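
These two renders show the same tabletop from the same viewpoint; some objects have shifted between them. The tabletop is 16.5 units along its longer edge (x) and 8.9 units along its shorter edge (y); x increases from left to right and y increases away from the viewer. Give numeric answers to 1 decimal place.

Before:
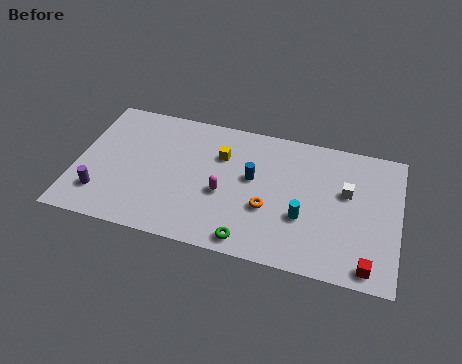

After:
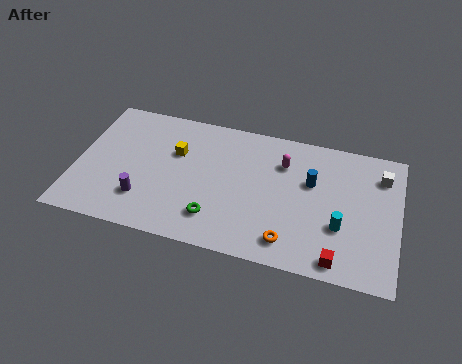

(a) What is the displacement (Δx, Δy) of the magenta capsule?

(2.9, 2.8)

From the two frames, the magenta capsule sits at roughly (7.6, 3.7) before and (10.5, 6.5) after.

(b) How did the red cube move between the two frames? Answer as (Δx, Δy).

(-1.5, 0.0)

The red cube was at about (15.1, 1.0) and moved to about (13.6, 1.0).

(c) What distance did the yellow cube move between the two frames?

2.3

The yellow cube was near (7.3, 6.2) before and (5.0, 5.8) after, so it travelled √(2.3² + 0.4²) ≈ 2.3 units.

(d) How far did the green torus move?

2.1

From (9.1, 1.0) to (7.3, 2.0), the green torus covered √(1.8² + 1.0²) ≈ 2.1 units.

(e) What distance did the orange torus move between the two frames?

2.2

From (9.9, 3.3) to (11.1, 1.5), the orange torus covered √(1.2² + 1.8²) ≈ 2.2 units.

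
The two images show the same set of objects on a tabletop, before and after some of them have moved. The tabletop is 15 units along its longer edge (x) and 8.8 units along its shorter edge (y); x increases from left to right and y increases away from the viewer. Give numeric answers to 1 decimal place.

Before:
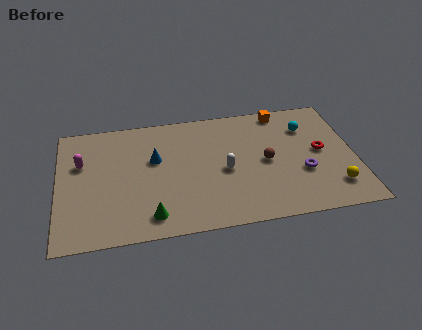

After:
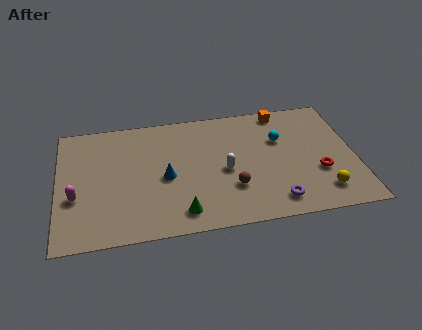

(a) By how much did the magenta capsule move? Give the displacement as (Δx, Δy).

(-0.3, -2.4)

The magenta capsule was at about (1.2, 5.7) and moved to about (0.9, 3.3).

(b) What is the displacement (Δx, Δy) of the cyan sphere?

(-1.4, -0.7)

From the two frames, the cyan sphere sits at roughly (12.7, 6.5) before and (11.3, 5.8) after.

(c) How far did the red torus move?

1.5

The red torus moved from about (13.3, 4.6) to (13.1, 3.1), a distance of √(0.2² + 1.5²) ≈ 1.5.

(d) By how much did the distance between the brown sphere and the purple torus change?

+0.4

The distance was about 2.1 in the first image and 2.5 in the second, so they moved 0.4 units further apart.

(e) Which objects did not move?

the white capsule and the orange cube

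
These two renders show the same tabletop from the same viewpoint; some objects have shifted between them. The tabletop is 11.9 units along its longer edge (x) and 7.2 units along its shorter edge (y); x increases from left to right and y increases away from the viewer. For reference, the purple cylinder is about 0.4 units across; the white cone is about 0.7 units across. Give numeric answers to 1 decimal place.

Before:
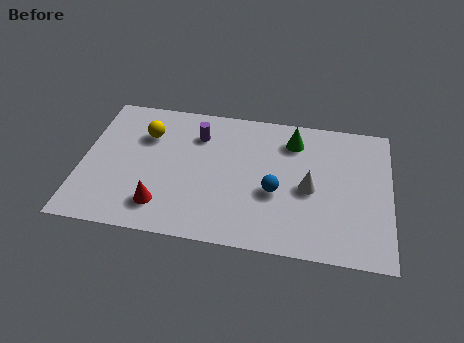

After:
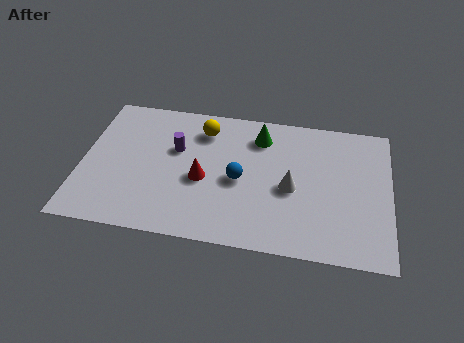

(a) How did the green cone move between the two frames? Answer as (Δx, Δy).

(-1.3, 0.0)

From the two frames, the green cone sits at roughly (8.1, 5.7) before and (6.8, 5.7) after.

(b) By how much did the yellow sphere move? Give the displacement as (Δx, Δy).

(2.2, 0.6)

The yellow sphere was at about (2.4, 5.1) and moved to about (4.6, 5.7).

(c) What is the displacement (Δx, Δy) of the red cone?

(1.5, 1.6)

The red cone was at about (3.2, 1.5) and moved to about (4.7, 3.1).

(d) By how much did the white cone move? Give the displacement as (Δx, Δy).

(-0.7, -0.1)

The white cone started near (8.8, 3.3) and ended near (8.1, 3.2).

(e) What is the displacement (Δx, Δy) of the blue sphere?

(-1.4, 0.4)

The blue sphere started near (7.5, 2.9) and ended near (6.1, 3.3).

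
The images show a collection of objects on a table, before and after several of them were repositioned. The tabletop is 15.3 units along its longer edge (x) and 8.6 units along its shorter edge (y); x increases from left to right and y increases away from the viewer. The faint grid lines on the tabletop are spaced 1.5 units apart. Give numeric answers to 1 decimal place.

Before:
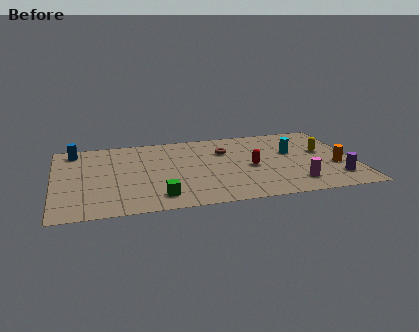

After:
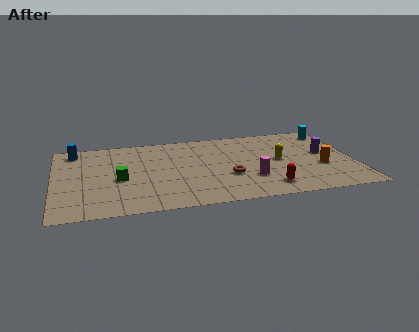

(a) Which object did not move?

the blue cylinder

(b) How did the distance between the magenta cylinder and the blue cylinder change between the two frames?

-2.4

The distance was about 12.4 in the first image and 10.0 in the second, so they moved 2.4 units closer together.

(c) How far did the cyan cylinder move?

3.1

The cyan cylinder was near (12.2, 5.2) before and (14.5, 7.3) after, so it travelled √(2.3² + 2.1²) ≈ 3.1 units.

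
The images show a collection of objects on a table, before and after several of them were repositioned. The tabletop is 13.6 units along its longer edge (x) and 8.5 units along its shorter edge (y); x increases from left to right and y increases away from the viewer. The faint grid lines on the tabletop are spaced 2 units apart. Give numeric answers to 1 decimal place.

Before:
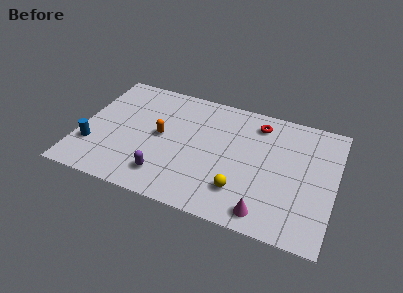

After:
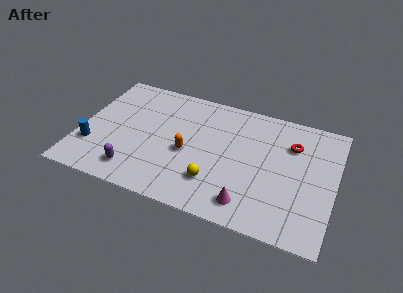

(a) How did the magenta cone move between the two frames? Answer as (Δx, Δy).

(-0.9, 0.3)

The magenta cone was at about (10.2, 1.1) and moved to about (9.3, 1.4).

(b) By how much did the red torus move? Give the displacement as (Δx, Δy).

(1.9, -0.9)

The red torus started near (9.3, 7.0) and ended near (11.2, 6.1).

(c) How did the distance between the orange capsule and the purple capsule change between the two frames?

+0.7

They were about 2.7 units apart before and 3.4 after — 0.7 units further apart.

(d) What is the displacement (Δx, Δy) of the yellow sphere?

(-1.4, 0.1)

The yellow sphere started near (8.8, 2.1) and ended near (7.4, 2.2).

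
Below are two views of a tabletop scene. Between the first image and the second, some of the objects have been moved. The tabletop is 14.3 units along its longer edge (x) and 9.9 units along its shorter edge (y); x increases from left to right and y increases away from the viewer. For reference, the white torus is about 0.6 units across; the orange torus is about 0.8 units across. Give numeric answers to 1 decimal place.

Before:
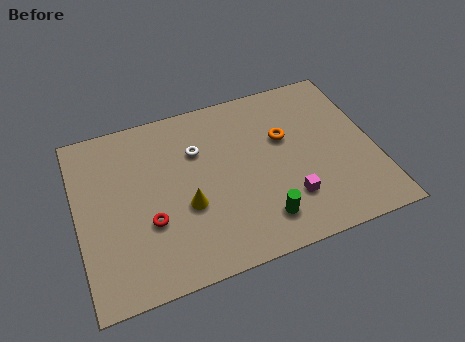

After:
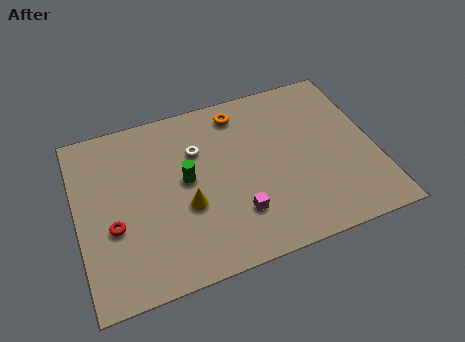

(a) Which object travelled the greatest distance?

the green cylinder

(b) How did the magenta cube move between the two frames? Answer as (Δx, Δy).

(-2.5, 0.0)

From the two frames, the magenta cube sits at roughly (9.9, 2.6) before and (7.4, 2.6) after.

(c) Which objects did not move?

the yellow cone and the white torus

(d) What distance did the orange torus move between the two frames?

3.0

The orange torus moved from about (10.1, 6.2) to (8.1, 8.4), a distance of √(2.0² + 2.2²) ≈ 3.0.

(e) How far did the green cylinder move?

4.7

From (8.5, 1.9) to (5.2, 5.3), the green cylinder covered √(3.3² + 3.4²) ≈ 4.7 units.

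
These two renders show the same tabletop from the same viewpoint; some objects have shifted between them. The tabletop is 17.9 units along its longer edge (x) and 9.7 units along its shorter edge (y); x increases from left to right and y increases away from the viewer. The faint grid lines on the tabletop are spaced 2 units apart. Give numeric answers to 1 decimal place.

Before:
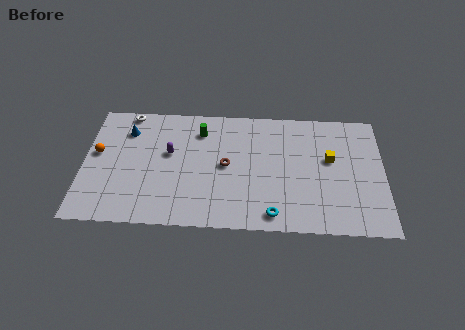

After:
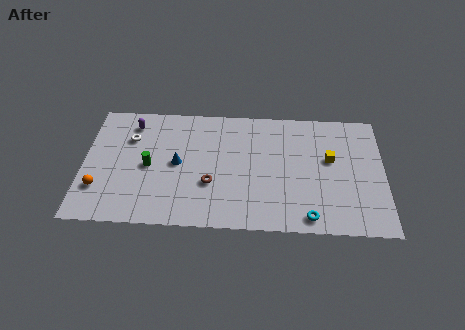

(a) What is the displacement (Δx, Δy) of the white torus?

(0.2, -2.1)

From the two frames, the white torus sits at roughly (2.5, 8.9) before and (2.7, 6.8) after.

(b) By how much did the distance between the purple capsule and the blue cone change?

+1.1

The distance was about 3.1 in the first image and 4.2 in the second, so they moved 1.1 units further apart.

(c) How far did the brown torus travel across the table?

1.7

From (8.5, 4.9) to (7.6, 3.4), the brown torus covered √(0.9² + 1.5²) ≈ 1.7 units.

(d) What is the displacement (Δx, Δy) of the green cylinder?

(-3.0, -3.0)

From the two frames, the green cylinder sits at roughly (6.9, 7.6) before and (3.9, 4.6) after.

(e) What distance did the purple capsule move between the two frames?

3.3

From (5.1, 5.7) to (2.8, 8.0), the purple capsule covered √(2.3² + 2.3²) ≈ 3.3 units.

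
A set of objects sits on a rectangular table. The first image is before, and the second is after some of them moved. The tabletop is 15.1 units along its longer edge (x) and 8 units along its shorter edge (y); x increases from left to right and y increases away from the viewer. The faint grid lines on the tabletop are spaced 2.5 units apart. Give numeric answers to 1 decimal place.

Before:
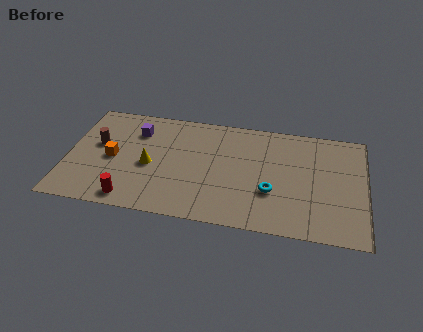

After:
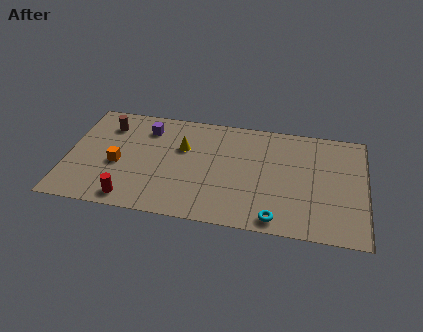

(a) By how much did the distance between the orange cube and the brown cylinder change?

+1.7

They were about 1.2 units apart before and 2.9 after — 1.7 units further apart.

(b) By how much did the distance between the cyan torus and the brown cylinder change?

+1.2

Before: roughly 9.1 units apart; after: 10.3. That's 1.2 units further apart.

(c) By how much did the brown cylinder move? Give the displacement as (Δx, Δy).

(0.4, 1.5)

The brown cylinder started near (1.5, 4.7) and ended near (1.9, 6.2).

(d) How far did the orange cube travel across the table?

0.5

From (2.3, 3.8) to (2.6, 3.4), the orange cube covered √(0.3² + 0.4²) ≈ 0.5 units.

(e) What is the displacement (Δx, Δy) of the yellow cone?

(1.6, 1.6)

The yellow cone started near (4.2, 3.6) and ended near (5.8, 5.2).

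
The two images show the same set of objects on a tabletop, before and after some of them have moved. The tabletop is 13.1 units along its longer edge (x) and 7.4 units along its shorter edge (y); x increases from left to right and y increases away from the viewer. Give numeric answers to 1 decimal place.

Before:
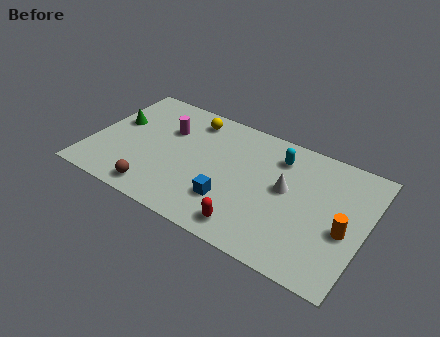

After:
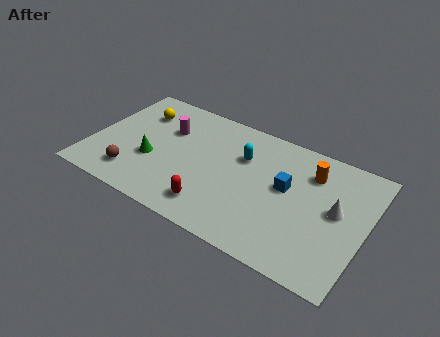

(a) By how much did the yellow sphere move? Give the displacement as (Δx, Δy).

(-2.5, -0.7)

The yellow sphere was at about (4.4, 6.2) and moved to about (1.9, 5.5).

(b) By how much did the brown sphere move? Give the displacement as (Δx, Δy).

(-1.2, 0.5)

From the two frames, the brown sphere sits at roughly (3.5, 1.0) before and (2.3, 1.5) after.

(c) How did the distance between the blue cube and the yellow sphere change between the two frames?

+2.7

Before: roughly 4.8 units apart; after: 7.5. That's 2.7 units further apart.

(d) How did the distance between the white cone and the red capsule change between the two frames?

+2.8

They were about 3.3 units apart before and 6.1 after — 2.8 units further apart.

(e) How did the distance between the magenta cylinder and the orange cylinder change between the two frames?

-2.1

Before: roughly 9.0 units apart; after: 6.9. That's 2.1 units closer together.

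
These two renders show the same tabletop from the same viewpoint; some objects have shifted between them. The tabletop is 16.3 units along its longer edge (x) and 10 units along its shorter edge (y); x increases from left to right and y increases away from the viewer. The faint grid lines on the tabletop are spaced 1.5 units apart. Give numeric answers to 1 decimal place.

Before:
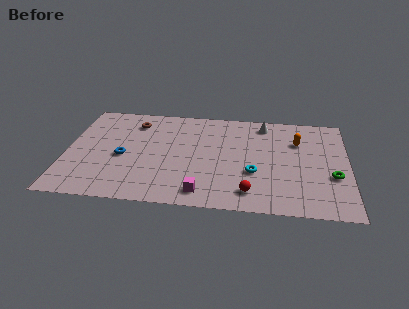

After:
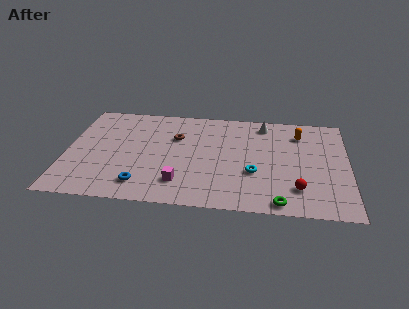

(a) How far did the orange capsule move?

0.8

The orange capsule was near (13.4, 7.0) before and (13.5, 7.8) after, so it travelled √(0.1² + 0.8²) ≈ 0.8 units.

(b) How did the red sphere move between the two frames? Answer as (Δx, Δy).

(2.7, 0.6)

The red sphere started near (10.7, 1.7) and ended near (13.4, 2.3).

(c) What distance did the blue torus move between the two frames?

2.9

The blue torus moved from about (3.3, 4.4) to (4.5, 1.8), a distance of √(1.2² + 2.6²) ≈ 2.9.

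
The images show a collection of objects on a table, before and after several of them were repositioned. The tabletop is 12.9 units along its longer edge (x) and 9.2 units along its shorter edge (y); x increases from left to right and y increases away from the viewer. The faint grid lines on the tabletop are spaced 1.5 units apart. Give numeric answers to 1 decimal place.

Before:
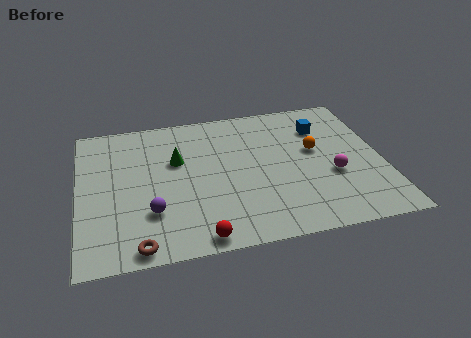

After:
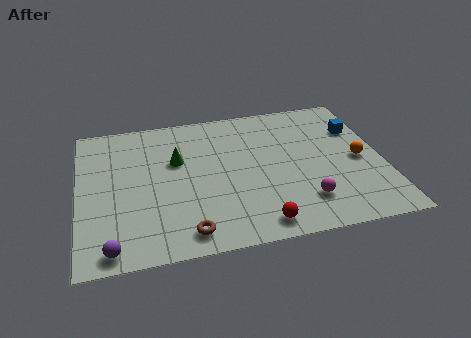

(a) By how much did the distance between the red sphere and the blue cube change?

-1.2

The distance was about 8.2 in the first image and 7.0 in the second, so they moved 1.2 units closer together.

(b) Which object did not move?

the green cone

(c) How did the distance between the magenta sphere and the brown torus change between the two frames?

-3.6

Before: roughly 8.7 units apart; after: 5.1. That's 3.6 units closer together.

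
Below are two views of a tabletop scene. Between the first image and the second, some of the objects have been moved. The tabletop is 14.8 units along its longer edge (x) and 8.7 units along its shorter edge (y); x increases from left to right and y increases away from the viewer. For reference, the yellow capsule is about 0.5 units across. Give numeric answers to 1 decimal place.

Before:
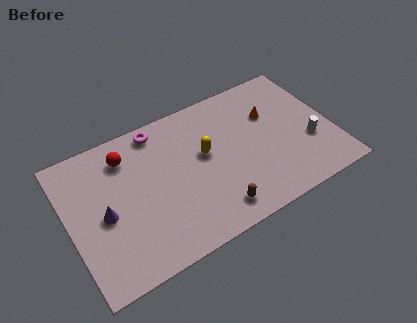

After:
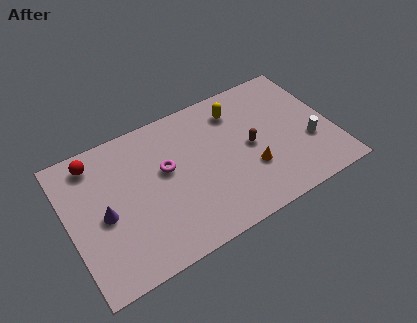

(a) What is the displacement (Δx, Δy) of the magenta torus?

(0.1, -2.6)

The magenta torus was at about (5.4, 7.7) and moved to about (5.5, 5.1).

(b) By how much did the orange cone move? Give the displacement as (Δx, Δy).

(-1.6, -2.9)

From the two frames, the orange cone sits at roughly (11.6, 5.8) before and (10.0, 2.9) after.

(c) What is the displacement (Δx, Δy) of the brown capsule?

(2.5, 2.9)

The brown capsule started near (7.7, 1.4) and ended near (10.2, 4.3).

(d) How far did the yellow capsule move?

2.8

The yellow capsule was near (7.7, 5.0) before and (9.8, 6.9) after, so it travelled √(2.1² + 1.9²) ≈ 2.8 units.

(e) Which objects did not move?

the white cylinder and the purple cone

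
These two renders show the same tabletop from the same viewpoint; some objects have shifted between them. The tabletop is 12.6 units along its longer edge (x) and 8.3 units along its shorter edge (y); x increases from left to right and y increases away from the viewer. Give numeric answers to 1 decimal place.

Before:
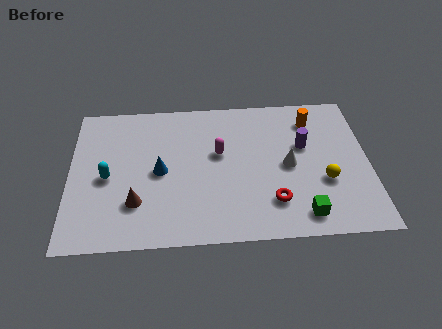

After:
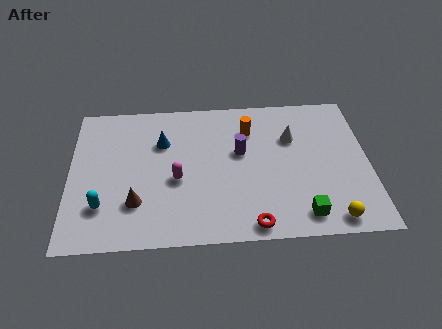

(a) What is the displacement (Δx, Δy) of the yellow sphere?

(0.2, -2.1)

The yellow sphere started near (10.7, 3.0) and ended near (10.9, 0.9).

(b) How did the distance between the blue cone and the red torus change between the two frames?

+1.0

The distance was about 5.1 in the first image and 6.1 in the second, so they moved 1.0 units further apart.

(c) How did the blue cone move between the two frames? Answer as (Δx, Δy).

(0.1, 1.7)

From the two frames, the blue cone sits at roughly (3.8, 4.0) before and (3.9, 5.7) after.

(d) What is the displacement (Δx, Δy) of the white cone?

(0.2, 1.6)

The white cone started near (9.2, 4.0) and ended near (9.4, 5.6).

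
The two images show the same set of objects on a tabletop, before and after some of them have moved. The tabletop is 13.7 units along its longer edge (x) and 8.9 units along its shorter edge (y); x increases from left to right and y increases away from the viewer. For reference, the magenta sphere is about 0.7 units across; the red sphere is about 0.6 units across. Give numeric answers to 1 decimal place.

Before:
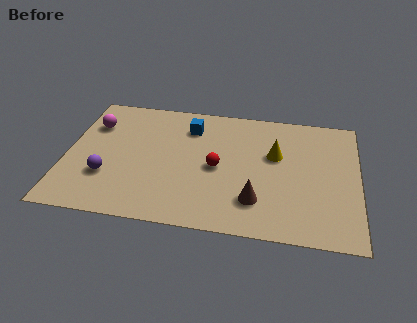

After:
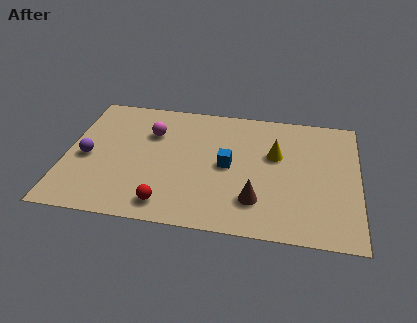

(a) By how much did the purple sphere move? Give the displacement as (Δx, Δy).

(-1.0, 1.2)

From the two frames, the purple sphere sits at roughly (2.0, 2.8) before and (1.0, 4.0) after.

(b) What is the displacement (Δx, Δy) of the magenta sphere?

(2.8, -0.2)

From the two frames, the magenta sphere sits at roughly (1.1, 6.4) before and (3.9, 6.2) after.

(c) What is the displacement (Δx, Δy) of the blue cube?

(1.9, -2.5)

The blue cube was at about (5.7, 6.9) and moved to about (7.6, 4.4).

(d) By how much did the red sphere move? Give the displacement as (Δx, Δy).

(-2.2, -2.9)

From the two frames, the red sphere sits at roughly (7.1, 4.2) before and (4.9, 1.3) after.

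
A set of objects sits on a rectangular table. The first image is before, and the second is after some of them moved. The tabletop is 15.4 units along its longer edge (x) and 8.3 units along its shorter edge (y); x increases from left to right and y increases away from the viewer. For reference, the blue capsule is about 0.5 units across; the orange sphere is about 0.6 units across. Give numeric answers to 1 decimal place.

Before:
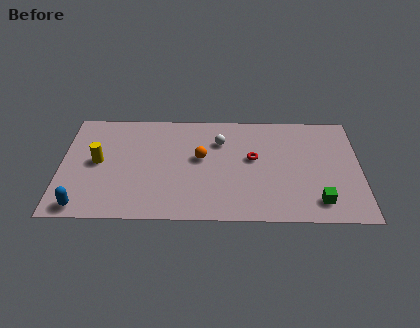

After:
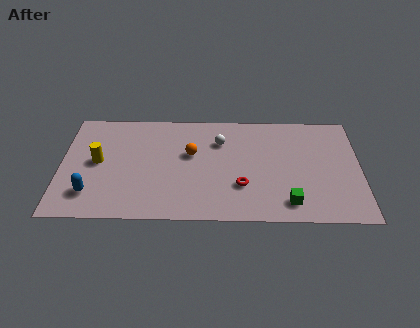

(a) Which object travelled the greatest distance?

the red torus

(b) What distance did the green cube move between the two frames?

1.5

The green cube moved from about (13.2, 1.5) to (11.7, 1.4), a distance of √(1.5² + 0.1²) ≈ 1.5.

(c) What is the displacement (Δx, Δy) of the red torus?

(-0.6, -2.1)

The red torus started near (9.9, 4.7) and ended near (9.3, 2.6).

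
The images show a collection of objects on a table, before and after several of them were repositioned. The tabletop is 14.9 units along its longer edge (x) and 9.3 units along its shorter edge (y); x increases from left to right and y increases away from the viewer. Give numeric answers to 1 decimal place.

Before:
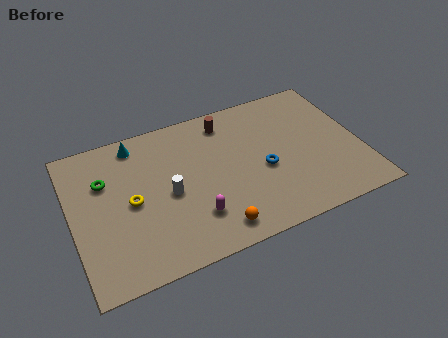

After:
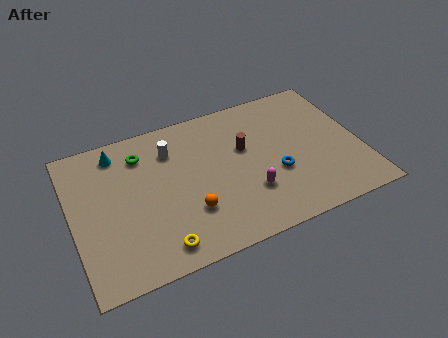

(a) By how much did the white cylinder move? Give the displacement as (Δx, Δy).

(0.4, 2.7)

The white cylinder was at about (4.9, 4.3) and moved to about (5.3, 7.0).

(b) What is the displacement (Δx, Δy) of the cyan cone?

(-1.0, -0.2)

From the two frames, the cyan cone sits at roughly (3.6, 8.1) before and (2.6, 7.9) after.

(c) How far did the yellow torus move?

3.4

The yellow torus moved from about (3.0, 4.5) to (4.1, 1.3), a distance of √(1.1² + 3.2²) ≈ 3.4.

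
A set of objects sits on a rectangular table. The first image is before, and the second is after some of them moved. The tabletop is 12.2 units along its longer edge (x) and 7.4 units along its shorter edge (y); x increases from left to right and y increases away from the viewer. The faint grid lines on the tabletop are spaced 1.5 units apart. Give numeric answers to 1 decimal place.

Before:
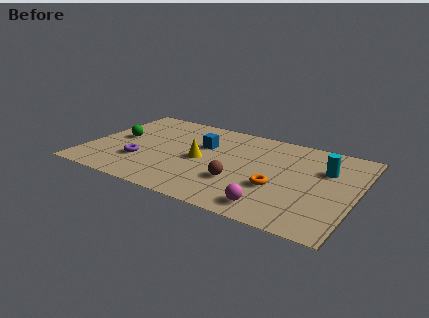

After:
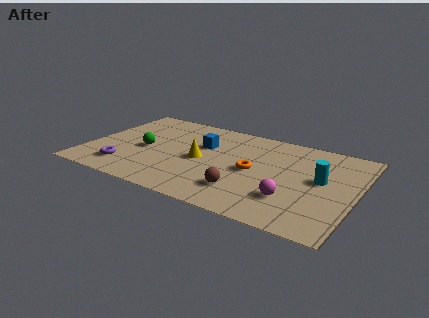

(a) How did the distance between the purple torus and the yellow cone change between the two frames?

+0.9

The distance was about 2.9 in the first image and 3.8 in the second, so they moved 0.9 units further apart.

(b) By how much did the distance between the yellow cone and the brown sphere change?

+0.6

The distance was about 2.2 in the first image and 2.8 in the second, so they moved 0.6 units further apart.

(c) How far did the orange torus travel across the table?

1.5

The orange torus was near (8.8, 2.7) before and (7.6, 3.6) after, so it travelled √(1.2² + 0.9²) ≈ 1.5 units.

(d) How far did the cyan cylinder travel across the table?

0.9

The cyan cylinder was near (10.7, 5.0) before and (10.6, 4.1) after, so it travelled √(0.1² + 0.9²) ≈ 0.9 units.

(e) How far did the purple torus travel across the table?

1.0

From (2.6, 2.3) to (2.0, 1.5), the purple torus covered √(0.6² + 0.8²) ≈ 1.0 units.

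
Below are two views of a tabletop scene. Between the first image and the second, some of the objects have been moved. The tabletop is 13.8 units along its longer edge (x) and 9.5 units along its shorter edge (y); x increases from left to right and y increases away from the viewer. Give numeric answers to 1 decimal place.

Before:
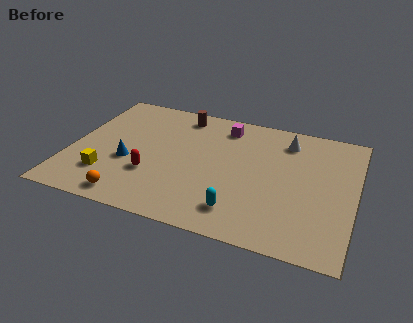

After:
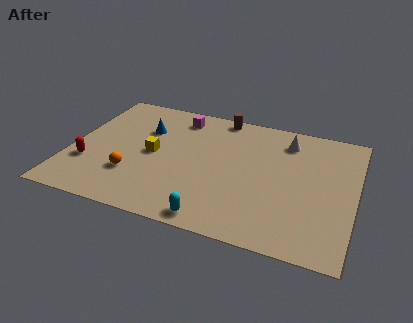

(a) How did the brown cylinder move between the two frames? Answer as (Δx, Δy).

(1.9, 0.5)

The brown cylinder started near (5.0, 8.2) and ended near (6.9, 8.7).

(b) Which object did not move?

the white cone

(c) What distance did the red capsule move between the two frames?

3.1

The red capsule was near (4.1, 3.1) before and (1.0, 3.0) after, so it travelled √(3.1² + 0.1²) ≈ 3.1 units.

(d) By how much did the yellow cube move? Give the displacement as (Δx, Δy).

(2.0, 2.3)

The yellow cube was at about (2.0, 2.4) and moved to about (4.0, 4.7).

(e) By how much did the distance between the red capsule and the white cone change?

+2.7

The distance was about 7.7 in the first image and 10.4 in the second, so they moved 2.7 units further apart.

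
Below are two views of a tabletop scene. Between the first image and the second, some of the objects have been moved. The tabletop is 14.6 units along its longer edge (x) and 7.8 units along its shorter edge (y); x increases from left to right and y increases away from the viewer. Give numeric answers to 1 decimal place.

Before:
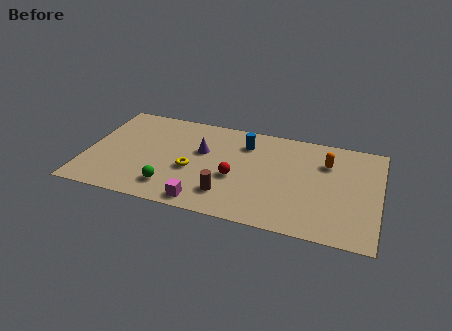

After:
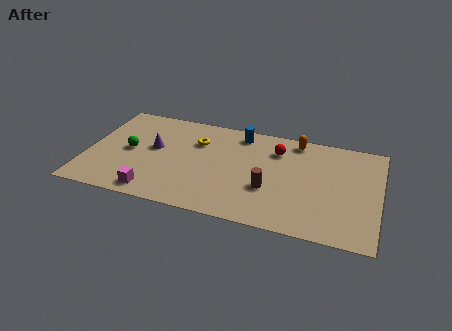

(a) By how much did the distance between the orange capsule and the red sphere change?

-3.7

They were about 5.0 units apart before and 1.3 after — 3.7 units closer together.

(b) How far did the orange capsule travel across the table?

2.1

The orange capsule was near (11.9, 5.6) before and (10.3, 6.9) after, so it travelled √(1.6² + 1.3²) ≈ 2.1 units.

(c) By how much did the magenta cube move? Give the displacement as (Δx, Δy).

(-2.5, 0.1)

The magenta cube was at about (6.1, 0.9) and moved to about (3.6, 1.0).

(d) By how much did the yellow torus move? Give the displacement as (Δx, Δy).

(0.1, 2.3)

The yellow torus started near (5.3, 3.2) and ended near (5.4, 5.5).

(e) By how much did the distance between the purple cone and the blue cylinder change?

+2.4

Before: roughly 2.4 units apart; after: 4.8. That's 2.4 units further apart.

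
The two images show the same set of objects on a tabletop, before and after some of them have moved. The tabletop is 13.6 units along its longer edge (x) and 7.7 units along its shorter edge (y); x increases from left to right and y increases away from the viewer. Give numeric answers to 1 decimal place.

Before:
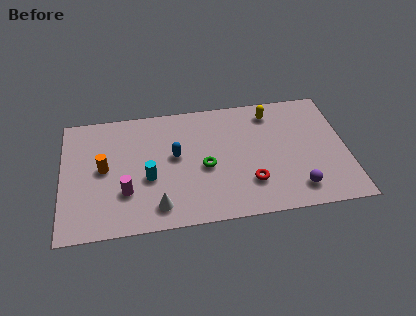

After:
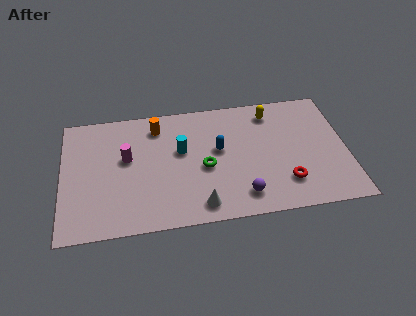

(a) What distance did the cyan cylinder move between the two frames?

2.2

From (4.1, 3.1) to (5.7, 4.6), the cyan cylinder covered √(1.6² + 1.5²) ≈ 2.2 units.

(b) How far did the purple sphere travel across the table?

2.6

The purple sphere moved from about (11.1, 1.4) to (8.5, 1.4), a distance of √(2.6² + 0.0²) ≈ 2.6.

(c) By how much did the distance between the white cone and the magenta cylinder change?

+2.9

They were about 1.9 units apart before and 4.8 after — 2.9 units further apart.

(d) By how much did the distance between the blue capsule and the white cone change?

+0.3

Before: roughly 3.1 units apart; after: 3.4. That's 0.3 units further apart.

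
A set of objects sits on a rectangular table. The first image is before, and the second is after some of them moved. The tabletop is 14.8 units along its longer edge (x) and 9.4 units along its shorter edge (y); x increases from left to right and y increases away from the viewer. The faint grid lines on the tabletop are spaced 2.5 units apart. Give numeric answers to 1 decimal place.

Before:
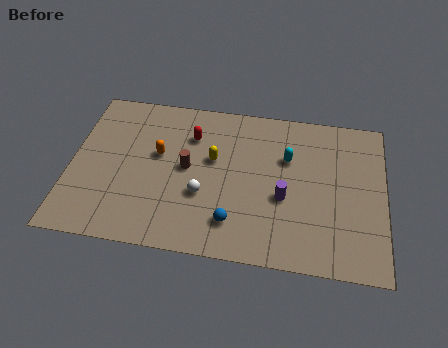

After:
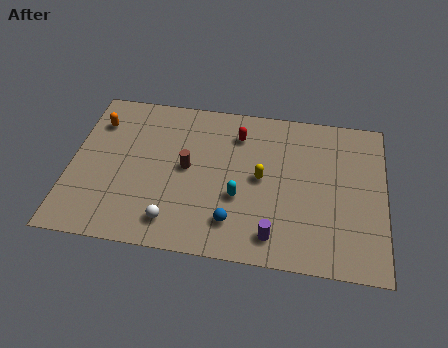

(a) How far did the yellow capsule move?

2.4

From (6.7, 5.6) to (9.0, 4.8), the yellow capsule covered √(2.3² + 0.8²) ≈ 2.4 units.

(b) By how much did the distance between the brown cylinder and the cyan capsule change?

-2.0

Before: roughly 4.9 units apart; after: 2.9. That's 2.0 units closer together.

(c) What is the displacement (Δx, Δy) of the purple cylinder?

(-0.4, -2.3)

The purple cylinder started near (10.1, 3.8) and ended near (9.7, 1.5).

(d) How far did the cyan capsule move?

3.5

From (10.2, 6.2) to (8.0, 3.5), the cyan capsule covered √(2.2² + 2.7²) ≈ 3.5 units.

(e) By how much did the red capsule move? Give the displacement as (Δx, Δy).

(2.2, 0.4)

The red capsule was at about (5.6, 6.9) and moved to about (7.8, 7.3).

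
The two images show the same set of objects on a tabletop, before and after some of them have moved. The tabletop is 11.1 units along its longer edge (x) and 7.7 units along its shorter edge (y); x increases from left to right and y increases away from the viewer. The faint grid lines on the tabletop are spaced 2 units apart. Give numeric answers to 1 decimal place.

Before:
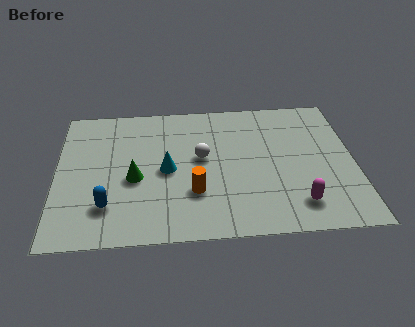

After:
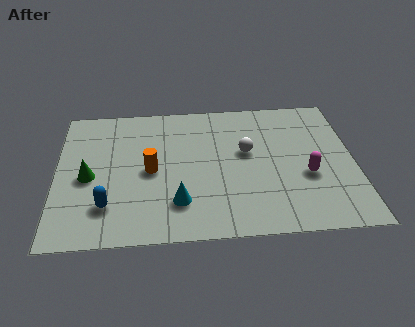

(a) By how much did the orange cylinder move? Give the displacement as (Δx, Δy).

(-1.6, 1.3)

The orange cylinder started near (5.1, 2.4) and ended near (3.5, 3.7).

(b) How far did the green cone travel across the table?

1.7

The green cone was near (2.9, 3.3) before and (1.2, 3.5) after, so it travelled √(1.7² + 0.2²) ≈ 1.7 units.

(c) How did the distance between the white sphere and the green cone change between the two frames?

+3.3

Before: roughly 2.7 units apart; after: 6.0. That's 3.3 units further apart.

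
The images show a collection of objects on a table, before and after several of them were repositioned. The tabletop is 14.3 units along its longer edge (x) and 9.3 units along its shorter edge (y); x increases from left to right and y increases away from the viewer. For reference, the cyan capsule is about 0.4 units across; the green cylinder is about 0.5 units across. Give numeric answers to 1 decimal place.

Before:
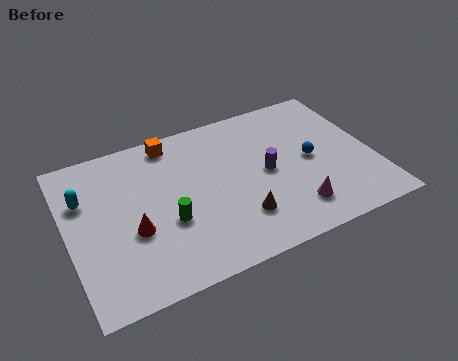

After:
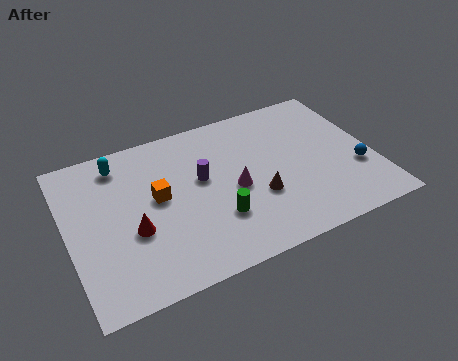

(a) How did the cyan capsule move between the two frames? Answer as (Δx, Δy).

(1.8, 1.5)

The cyan capsule was at about (0.9, 6.3) and moved to about (2.7, 7.8).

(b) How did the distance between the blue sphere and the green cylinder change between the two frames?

-0.3

They were about 7.0 units apart before and 6.7 after — 0.3 units closer together.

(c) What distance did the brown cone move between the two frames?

1.3

The brown cone was near (7.7, 2.4) before and (8.7, 3.3) after, so it travelled √(1.0² + 0.9²) ≈ 1.3 units.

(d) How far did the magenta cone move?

3.4

The magenta cone moved from about (10.2, 1.9) to (7.7, 4.2), a distance of √(2.5² + 2.3²) ≈ 3.4.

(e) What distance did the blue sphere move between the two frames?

2.4

From (11.4, 4.6) to (13.4, 3.2), the blue sphere covered √(2.0² + 1.4²) ≈ 2.4 units.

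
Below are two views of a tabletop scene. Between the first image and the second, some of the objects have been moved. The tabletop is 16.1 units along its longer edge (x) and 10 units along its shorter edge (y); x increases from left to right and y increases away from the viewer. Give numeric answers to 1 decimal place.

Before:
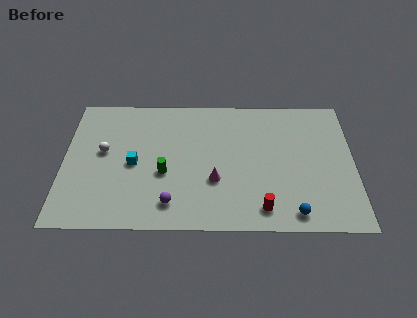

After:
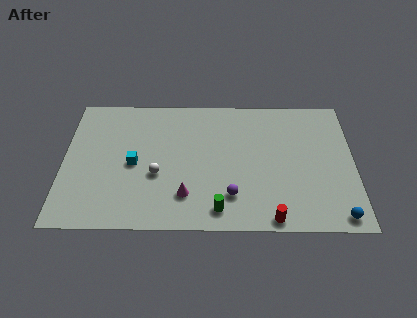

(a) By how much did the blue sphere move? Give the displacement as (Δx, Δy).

(2.4, -0.2)

From the two frames, the blue sphere sits at roughly (12.7, 1.2) before and (15.1, 1.0) after.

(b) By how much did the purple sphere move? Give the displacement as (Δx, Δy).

(3.3, 0.6)

The purple sphere started near (6.0, 1.8) and ended near (9.3, 2.4).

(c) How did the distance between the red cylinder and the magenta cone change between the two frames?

+1.7

Before: roughly 3.3 units apart; after: 5.0. That's 1.7 units further apart.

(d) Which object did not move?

the cyan cube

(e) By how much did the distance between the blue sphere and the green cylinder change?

-1.1

Before: roughly 7.6 units apart; after: 6.5. That's 1.1 units closer together.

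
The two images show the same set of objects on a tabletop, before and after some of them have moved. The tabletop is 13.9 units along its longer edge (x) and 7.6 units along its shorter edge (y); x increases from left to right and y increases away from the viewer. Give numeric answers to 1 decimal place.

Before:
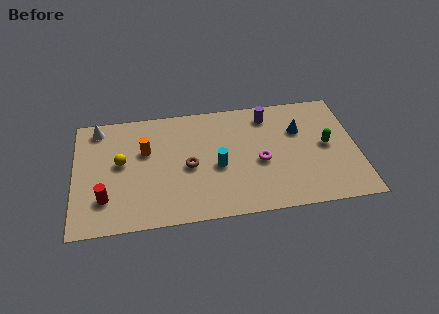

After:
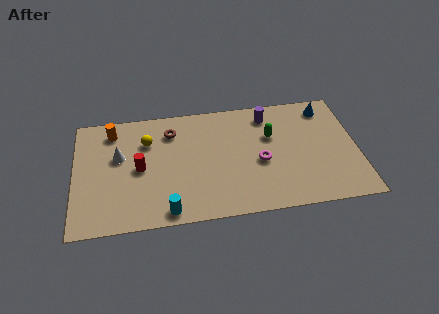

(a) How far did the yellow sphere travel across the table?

1.8

The yellow sphere was near (2.3, 4.2) before and (3.6, 5.4) after, so it travelled √(1.3² + 1.2²) ≈ 1.8 units.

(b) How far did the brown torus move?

2.5

The brown torus was near (5.6, 3.5) before and (4.8, 5.9) after, so it travelled √(0.8² + 2.4²) ≈ 2.5 units.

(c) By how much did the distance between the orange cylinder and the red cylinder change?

-0.5

Before: roughly 3.4 units apart; after: 2.9. That's 0.5 units closer together.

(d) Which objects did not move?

the magenta torus and the purple cylinder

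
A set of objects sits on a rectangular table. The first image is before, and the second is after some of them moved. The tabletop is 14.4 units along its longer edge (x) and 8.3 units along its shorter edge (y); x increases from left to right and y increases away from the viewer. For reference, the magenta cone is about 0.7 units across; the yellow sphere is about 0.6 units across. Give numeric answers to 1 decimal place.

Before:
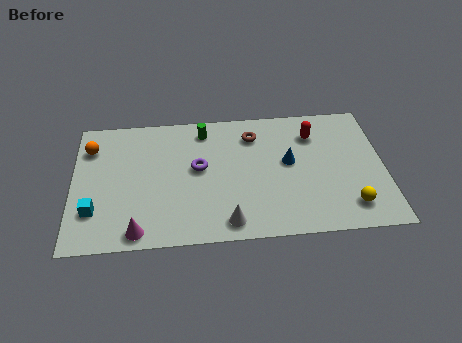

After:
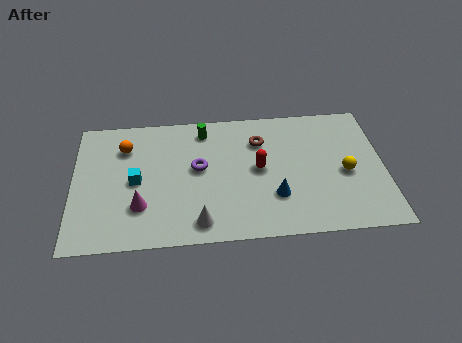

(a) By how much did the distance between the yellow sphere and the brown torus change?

-1.9

Before: roughly 6.5 units apart; after: 4.6. That's 1.9 units closer together.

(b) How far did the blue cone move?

2.2

From (10.0, 4.6) to (9.3, 2.5), the blue cone covered √(0.7² + 2.1²) ≈ 2.2 units.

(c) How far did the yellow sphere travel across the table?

2.1

The yellow sphere moved from about (12.7, 1.6) to (12.6, 3.7), a distance of √(0.1² + 2.1²) ≈ 2.1.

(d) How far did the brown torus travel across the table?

0.5

The brown torus moved from about (8.4, 6.5) to (8.7, 6.1), a distance of √(0.3² + 0.4²) ≈ 0.5.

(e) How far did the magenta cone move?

1.5

The magenta cone was near (3.0, 0.9) before and (3.1, 2.4) after, so it travelled √(0.1² + 1.5²) ≈ 1.5 units.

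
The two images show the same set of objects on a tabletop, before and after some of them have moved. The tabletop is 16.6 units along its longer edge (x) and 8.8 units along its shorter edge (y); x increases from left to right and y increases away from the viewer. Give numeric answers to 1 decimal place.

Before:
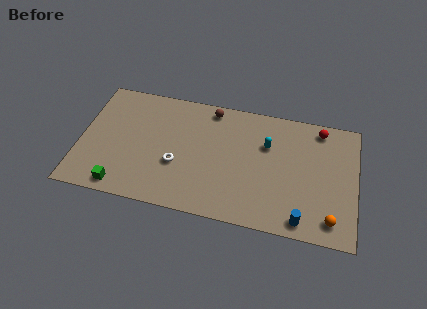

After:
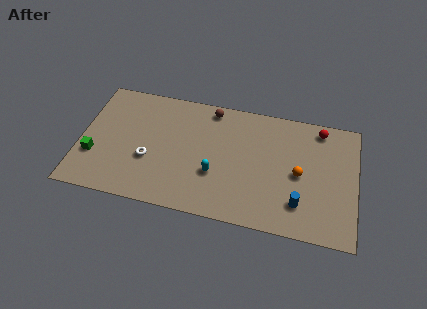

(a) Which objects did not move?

the brown sphere and the red sphere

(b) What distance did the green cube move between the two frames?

2.6

The green cube moved from about (2.7, 1.0) to (0.9, 2.9), a distance of √(1.8² + 1.9²) ≈ 2.6.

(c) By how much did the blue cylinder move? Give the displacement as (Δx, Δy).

(-0.2, 1.1)

The blue cylinder was at about (13.5, 1.0) and moved to about (13.3, 2.1).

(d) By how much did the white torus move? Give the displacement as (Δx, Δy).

(-1.7, 0.0)

From the two frames, the white torus sits at roughly (5.9, 3.3) before and (4.2, 3.3) after.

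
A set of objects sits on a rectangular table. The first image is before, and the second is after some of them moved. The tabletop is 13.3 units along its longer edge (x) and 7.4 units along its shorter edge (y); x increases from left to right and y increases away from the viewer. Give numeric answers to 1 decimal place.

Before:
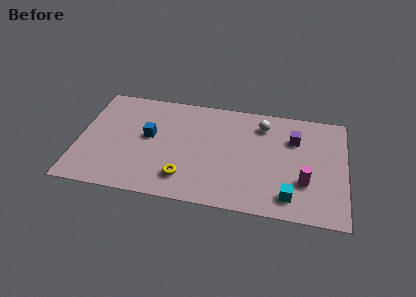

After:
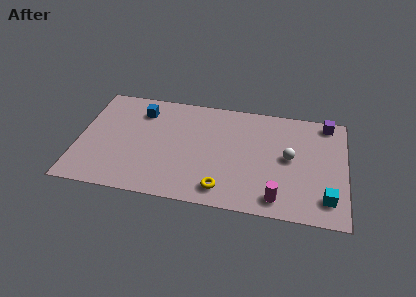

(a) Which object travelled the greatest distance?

the white sphere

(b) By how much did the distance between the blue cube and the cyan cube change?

+2.7

The distance was about 7.6 in the first image and 10.3 in the second, so they moved 2.7 units further apart.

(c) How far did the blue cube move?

1.8

From (3.5, 4.1) to (3.0, 5.8), the blue cube covered √(0.5² + 1.7²) ≈ 1.8 units.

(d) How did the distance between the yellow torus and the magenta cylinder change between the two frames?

-3.3

The distance was about 6.0 in the first image and 2.7 in the second, so they moved 3.3 units closer together.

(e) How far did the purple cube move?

2.1

From (10.7, 5.2) to (12.3, 6.6), the purple cube covered √(1.6² + 1.4²) ≈ 2.1 units.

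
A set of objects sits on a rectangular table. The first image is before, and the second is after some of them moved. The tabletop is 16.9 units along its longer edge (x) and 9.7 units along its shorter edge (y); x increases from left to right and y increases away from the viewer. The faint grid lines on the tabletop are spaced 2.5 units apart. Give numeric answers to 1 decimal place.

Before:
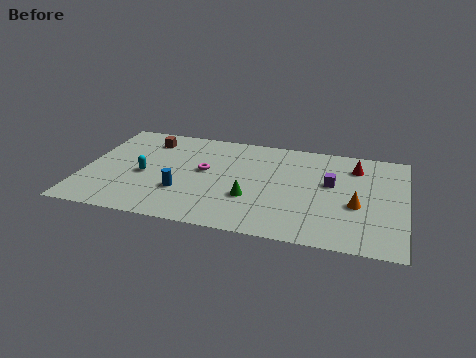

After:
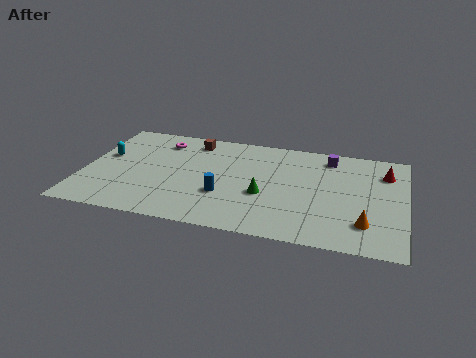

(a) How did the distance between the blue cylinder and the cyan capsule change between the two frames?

+4.5

They were about 2.4 units apart before and 6.9 after — 4.5 units further apart.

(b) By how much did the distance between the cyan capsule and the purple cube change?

+2.2

They were about 9.9 units apart before and 12.1 after — 2.2 units further apart.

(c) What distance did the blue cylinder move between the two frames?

2.2

The blue cylinder moved from about (5.3, 3.1) to (7.5, 3.3), a distance of √(2.2² + 0.2²) ≈ 2.2.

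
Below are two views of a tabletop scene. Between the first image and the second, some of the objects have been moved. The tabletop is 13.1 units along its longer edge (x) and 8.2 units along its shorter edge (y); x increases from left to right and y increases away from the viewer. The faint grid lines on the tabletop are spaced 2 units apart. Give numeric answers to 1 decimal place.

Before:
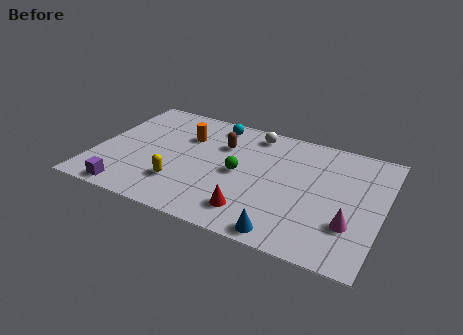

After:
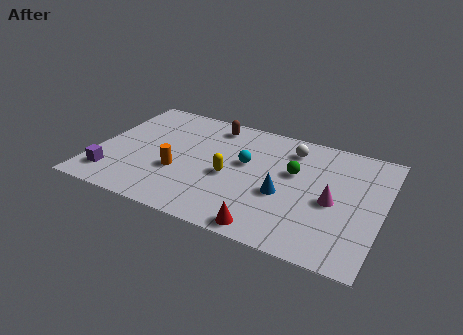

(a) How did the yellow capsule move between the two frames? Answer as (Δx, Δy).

(2.1, 1.4)

The yellow capsule was at about (4.1, 2.2) and moved to about (6.2, 3.6).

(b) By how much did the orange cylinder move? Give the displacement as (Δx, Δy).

(0.0, -2.7)

From the two frames, the orange cylinder sits at roughly (3.9, 5.7) before and (3.9, 3.0) after.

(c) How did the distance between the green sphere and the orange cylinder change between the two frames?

+2.3

Before: roughly 3.2 units apart; after: 5.5. That's 2.3 units further apart.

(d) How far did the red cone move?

1.1

The red cone was near (7.5, 1.6) before and (8.3, 0.8) after, so it travelled √(0.8² + 0.8²) ≈ 1.1 units.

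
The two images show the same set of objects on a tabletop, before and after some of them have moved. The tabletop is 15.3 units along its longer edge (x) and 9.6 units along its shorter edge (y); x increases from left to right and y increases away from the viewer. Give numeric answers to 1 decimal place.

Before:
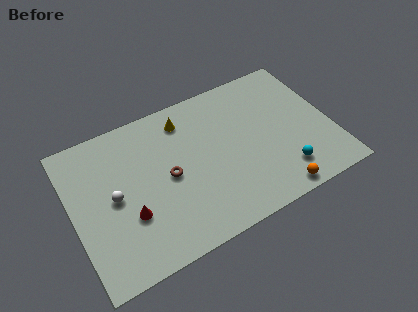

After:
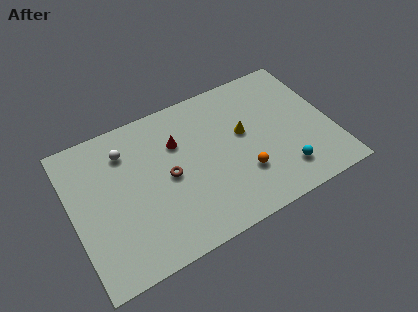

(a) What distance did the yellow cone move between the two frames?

4.0

The yellow cone was near (7.0, 7.9) before and (10.2, 5.5) after, so it travelled √(3.2² + 2.4²) ≈ 4.0 units.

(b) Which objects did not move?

the cyan sphere and the brown torus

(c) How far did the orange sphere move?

2.6

The orange sphere moved from about (11.4, 0.9) to (9.8, 2.9), a distance of √(1.6² + 2.0²) ≈ 2.6.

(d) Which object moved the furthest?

the red cone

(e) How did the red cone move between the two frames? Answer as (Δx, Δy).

(3.3, 3.3)

The red cone started near (3.1, 3.3) and ended near (6.4, 6.6).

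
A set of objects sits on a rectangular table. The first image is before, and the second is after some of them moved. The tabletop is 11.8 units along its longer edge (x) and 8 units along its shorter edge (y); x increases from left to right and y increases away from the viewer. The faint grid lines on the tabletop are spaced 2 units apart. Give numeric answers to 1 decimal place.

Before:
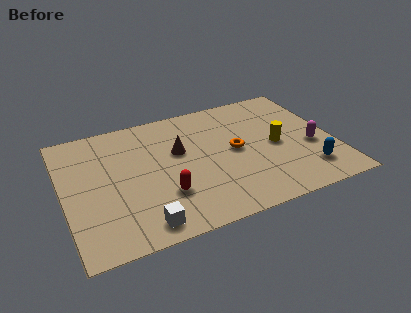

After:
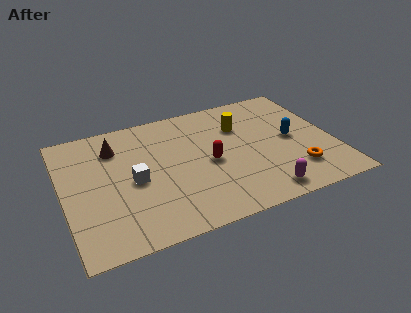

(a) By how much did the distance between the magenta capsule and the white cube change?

-2.1

Before: roughly 8.0 units apart; after: 5.9. That's 2.1 units closer together.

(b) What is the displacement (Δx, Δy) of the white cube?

(-0.1, 2.7)

The white cube was at about (3.1, 1.0) and moved to about (3.0, 3.7).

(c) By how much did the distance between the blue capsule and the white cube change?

-0.3

Before: roughly 7.3 units apart; after: 7.0. That's 0.3 units closer together.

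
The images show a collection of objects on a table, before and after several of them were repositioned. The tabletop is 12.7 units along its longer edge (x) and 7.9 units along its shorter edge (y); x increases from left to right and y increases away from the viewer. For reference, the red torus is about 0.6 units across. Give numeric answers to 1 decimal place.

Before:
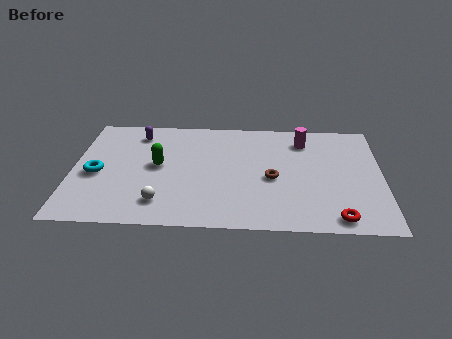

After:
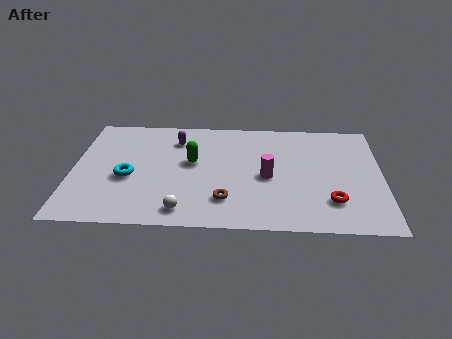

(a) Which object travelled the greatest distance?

the magenta cylinder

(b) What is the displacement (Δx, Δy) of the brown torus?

(-1.9, -1.6)

The brown torus started near (8.2, 3.5) and ended near (6.3, 1.9).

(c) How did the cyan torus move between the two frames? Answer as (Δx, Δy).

(1.3, -0.2)

The cyan torus started near (1.0, 3.5) and ended near (2.3, 3.3).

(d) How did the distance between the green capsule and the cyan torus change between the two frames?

+0.3

The distance was about 2.6 in the first image and 2.9 in the second, so they moved 0.3 units further apart.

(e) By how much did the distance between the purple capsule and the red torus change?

-2.3

They were about 9.9 units apart before and 7.6 after — 2.3 units closer together.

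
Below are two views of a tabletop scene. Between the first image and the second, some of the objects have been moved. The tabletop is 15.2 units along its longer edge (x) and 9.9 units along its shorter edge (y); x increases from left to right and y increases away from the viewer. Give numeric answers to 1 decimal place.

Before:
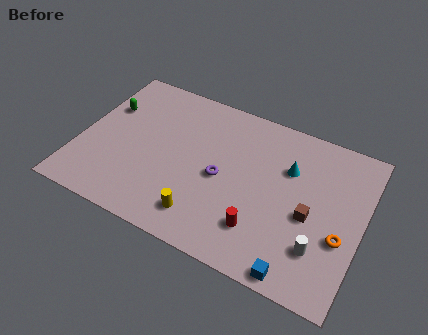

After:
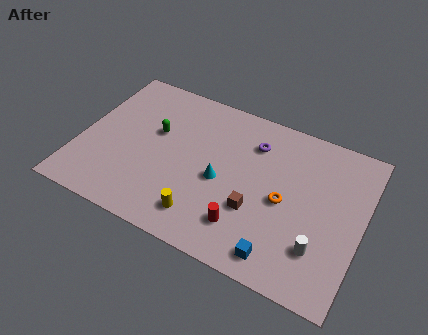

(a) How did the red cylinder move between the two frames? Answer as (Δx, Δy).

(-0.8, -0.2)

The red cylinder was at about (10.1, 2.4) and moved to about (9.3, 2.2).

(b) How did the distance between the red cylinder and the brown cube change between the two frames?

-1.8

They were about 3.1 units apart before and 1.3 after — 1.8 units closer together.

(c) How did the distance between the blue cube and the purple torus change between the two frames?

+0.6

The distance was about 6.0 in the first image and 6.6 in the second, so they moved 0.6 units further apart.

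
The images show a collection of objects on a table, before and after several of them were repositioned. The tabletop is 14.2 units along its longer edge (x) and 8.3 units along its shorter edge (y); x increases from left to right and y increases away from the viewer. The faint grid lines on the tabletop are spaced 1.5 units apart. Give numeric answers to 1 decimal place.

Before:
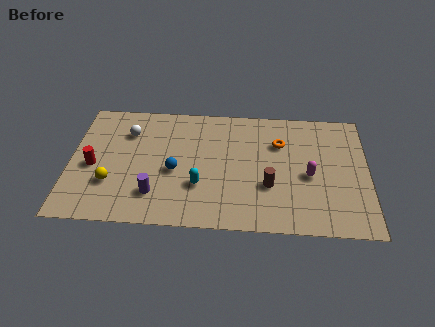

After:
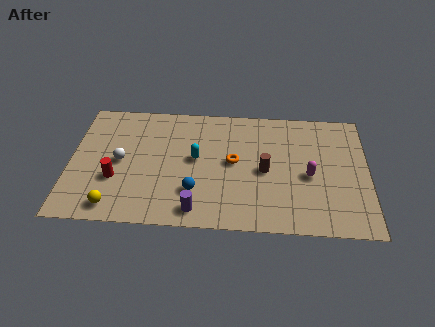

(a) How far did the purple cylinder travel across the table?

2.2

From (4.1, 2.0) to (6.1, 1.1), the purple cylinder covered √(2.0² + 0.9²) ≈ 2.2 units.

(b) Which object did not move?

the magenta capsule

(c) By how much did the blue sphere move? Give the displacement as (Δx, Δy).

(1.0, -1.3)

The blue sphere was at about (5.0, 3.6) and moved to about (6.0, 2.3).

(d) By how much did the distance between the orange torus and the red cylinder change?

-3.3

The distance was about 9.1 in the first image and 5.8 in the second, so they moved 3.3 units closer together.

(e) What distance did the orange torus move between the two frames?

2.6

The orange torus was near (10.0, 5.8) before and (7.8, 4.4) after, so it travelled √(2.2² + 1.4²) ≈ 2.6 units.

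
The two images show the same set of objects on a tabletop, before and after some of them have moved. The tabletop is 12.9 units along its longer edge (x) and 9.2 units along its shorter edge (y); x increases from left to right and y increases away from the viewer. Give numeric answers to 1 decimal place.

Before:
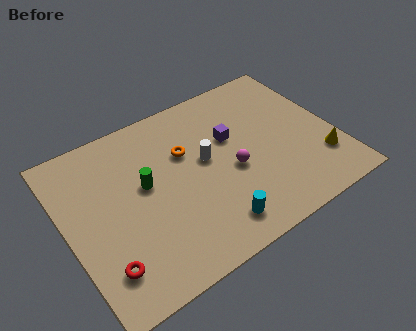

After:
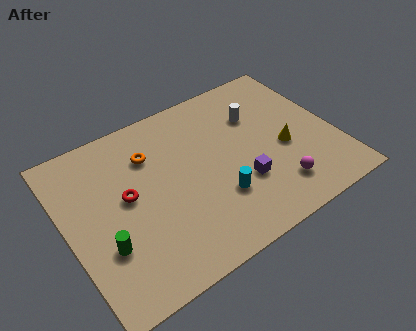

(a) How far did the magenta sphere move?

2.7

From (7.8, 3.9) to (9.6, 1.9), the magenta sphere covered √(1.8² + 2.0²) ≈ 2.7 units.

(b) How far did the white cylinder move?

3.1

The white cylinder was near (6.7, 5.1) before and (9.5, 6.4) after, so it travelled √(2.8² + 1.3²) ≈ 3.1 units.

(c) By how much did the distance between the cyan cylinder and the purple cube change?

-3.3

Before: roughly 4.5 units apart; after: 1.2. That's 3.3 units closer together.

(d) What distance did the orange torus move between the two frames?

1.7

The orange torus moved from about (5.9, 6.0) to (4.3, 6.7), a distance of √(1.6² + 0.7²) ≈ 1.7.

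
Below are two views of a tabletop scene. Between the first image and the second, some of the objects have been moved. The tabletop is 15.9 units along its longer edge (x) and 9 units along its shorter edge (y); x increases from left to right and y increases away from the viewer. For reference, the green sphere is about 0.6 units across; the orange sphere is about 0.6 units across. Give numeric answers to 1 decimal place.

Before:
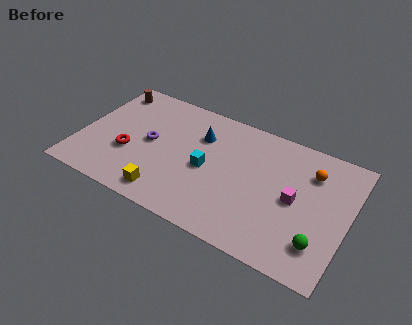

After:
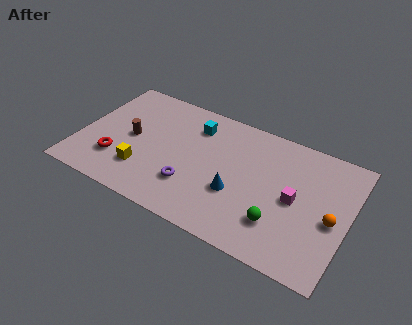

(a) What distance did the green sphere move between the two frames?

2.4

The green sphere was near (14.5, 2.1) before and (12.1, 2.4) after, so it travelled √(2.4² + 0.3²) ≈ 2.4 units.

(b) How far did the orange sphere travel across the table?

3.1

The orange sphere moved from about (13.5, 6.7) to (15.0, 4.0), a distance of √(1.5² + 2.7²) ≈ 3.1.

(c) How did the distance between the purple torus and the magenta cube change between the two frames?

-2.5

Before: roughly 8.7 units apart; after: 6.2. That's 2.5 units closer together.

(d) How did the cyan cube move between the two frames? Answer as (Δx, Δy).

(-1.1, 2.8)

From the two frames, the cyan cube sits at roughly (7.6, 4.2) before and (6.5, 7.0) after.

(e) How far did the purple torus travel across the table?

3.4

From (4.1, 4.6) to (6.9, 2.6), the purple torus covered √(2.8² + 2.0²) ≈ 3.4 units.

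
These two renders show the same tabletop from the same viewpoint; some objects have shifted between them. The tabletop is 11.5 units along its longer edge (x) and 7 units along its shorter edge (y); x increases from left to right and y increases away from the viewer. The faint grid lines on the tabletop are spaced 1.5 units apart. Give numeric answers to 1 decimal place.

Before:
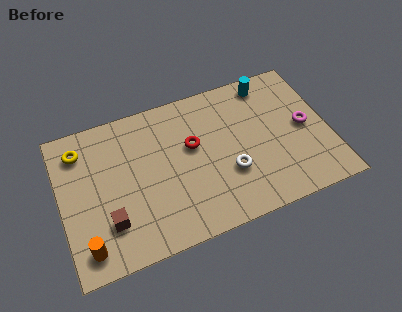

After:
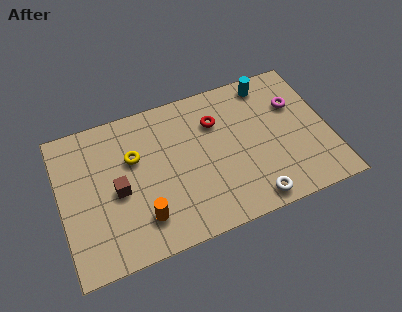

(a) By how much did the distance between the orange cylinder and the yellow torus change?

-1.6

They were about 4.5 units apart before and 2.9 after — 1.6 units closer together.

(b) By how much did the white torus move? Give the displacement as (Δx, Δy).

(0.8, -1.6)

The white torus started near (7.1, 2.4) and ended near (7.9, 0.8).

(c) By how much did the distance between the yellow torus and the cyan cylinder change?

-2.0

They were about 8.2 units apart before and 6.2 after — 2.0 units closer together.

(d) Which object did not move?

the cyan cylinder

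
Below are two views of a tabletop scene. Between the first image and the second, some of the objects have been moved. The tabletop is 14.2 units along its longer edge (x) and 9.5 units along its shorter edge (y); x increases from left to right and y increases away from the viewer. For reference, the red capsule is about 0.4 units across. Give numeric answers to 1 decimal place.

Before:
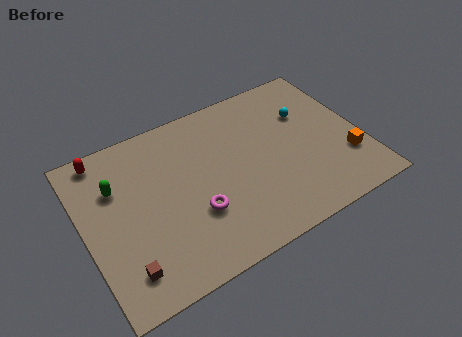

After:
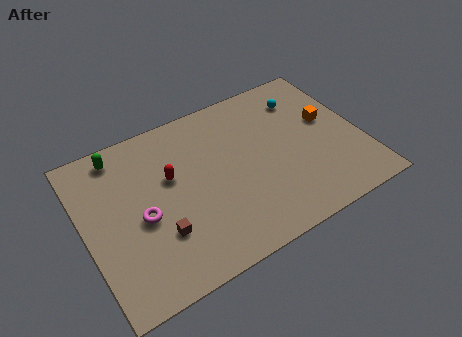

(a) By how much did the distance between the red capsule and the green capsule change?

+1.4

Before: roughly 2.0 units apart; after: 3.4. That's 1.4 units further apart.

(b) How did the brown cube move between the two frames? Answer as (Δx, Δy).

(1.9, 1.1)

The brown cube was at about (1.6, 1.8) and moved to about (3.5, 2.9).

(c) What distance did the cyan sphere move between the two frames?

1.0

The cyan sphere was near (11.7, 6.4) before and (11.7, 7.4) after, so it travelled √(0.0² + 1.0²) ≈ 1.0 units.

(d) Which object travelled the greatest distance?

the red capsule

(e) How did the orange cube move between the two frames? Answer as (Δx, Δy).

(-0.5, 2.7)

From the two frames, the orange cube sits at roughly (13.2, 2.8) before and (12.7, 5.5) after.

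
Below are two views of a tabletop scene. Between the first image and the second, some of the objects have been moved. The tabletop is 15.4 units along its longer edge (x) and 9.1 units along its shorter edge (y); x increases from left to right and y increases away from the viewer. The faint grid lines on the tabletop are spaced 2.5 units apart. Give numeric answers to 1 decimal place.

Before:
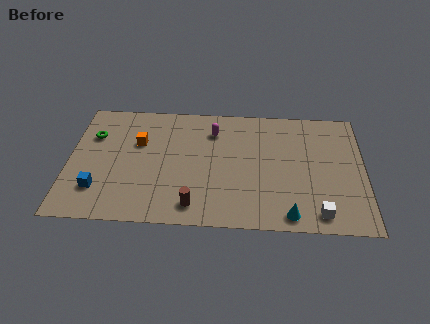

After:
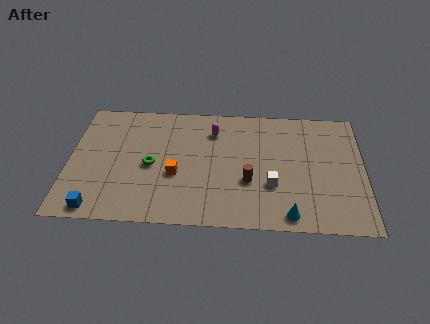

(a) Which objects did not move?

the cyan cone and the magenta capsule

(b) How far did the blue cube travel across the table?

1.4

The blue cube moved from about (1.6, 2.3) to (1.6, 0.9), a distance of √(0.0² + 1.4²) ≈ 1.4.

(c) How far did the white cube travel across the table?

3.1

The white cube was near (13.0, 1.2) before and (10.6, 3.1) after, so it travelled √(2.4² + 1.9²) ≈ 3.1 units.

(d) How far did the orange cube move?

3.0

From (3.6, 5.9) to (5.6, 3.6), the orange cube covered √(2.0² + 2.3²) ≈ 3.0 units.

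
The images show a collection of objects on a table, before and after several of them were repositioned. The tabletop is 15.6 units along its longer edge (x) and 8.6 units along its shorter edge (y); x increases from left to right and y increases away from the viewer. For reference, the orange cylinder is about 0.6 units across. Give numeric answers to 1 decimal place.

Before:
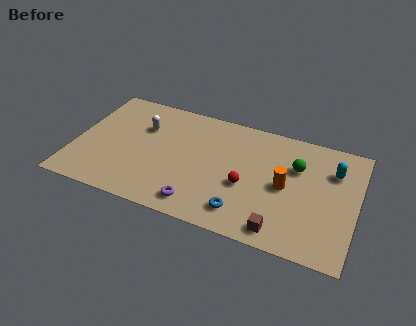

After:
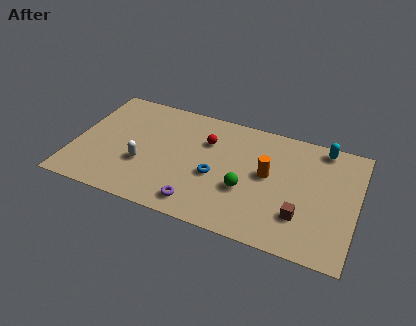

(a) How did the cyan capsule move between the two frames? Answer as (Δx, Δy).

(-0.7, 1.5)

From the two frames, the cyan capsule sits at roughly (14.2, 6.2) before and (13.5, 7.7) after.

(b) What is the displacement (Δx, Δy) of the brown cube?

(1.0, 1.3)

From the two frames, the brown cube sits at roughly (11.7, 1.1) before and (12.7, 2.4) after.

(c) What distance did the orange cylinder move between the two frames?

1.1

From (11.7, 4.2) to (10.7, 4.7), the orange cylinder covered √(1.0² + 0.5²) ≈ 1.1 units.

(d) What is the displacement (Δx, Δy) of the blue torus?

(-1.7, 2.0)

The blue torus started near (9.6, 1.6) and ended near (7.9, 3.6).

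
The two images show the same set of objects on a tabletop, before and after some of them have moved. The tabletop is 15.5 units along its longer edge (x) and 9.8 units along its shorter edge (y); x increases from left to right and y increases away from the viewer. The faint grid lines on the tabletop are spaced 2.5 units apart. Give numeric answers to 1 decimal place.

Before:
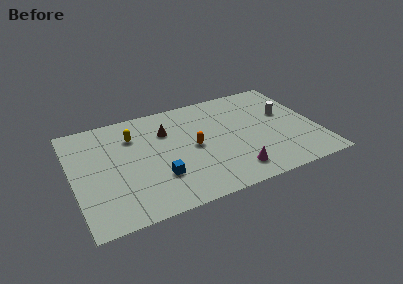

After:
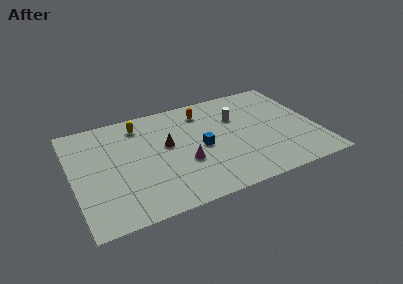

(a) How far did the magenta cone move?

3.5

The magenta cone was near (9.8, 1.7) before and (6.9, 3.6) after, so it travelled √(2.9² + 1.9²) ≈ 3.5 units.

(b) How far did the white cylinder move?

3.2

From (13.7, 5.9) to (10.6, 6.6), the white cylinder covered √(3.1² + 0.7²) ≈ 3.2 units.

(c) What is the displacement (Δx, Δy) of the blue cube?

(2.9, 1.7)

The blue cube was at about (5.2, 2.9) and moved to about (8.1, 4.6).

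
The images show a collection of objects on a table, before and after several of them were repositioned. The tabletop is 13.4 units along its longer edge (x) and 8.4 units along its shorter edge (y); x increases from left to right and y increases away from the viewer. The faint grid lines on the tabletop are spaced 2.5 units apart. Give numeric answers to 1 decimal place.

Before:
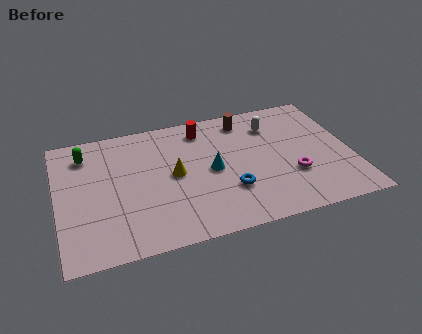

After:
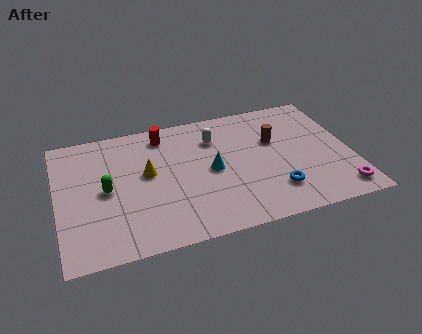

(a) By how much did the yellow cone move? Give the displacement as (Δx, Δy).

(-1.2, 0.4)

The yellow cone was at about (5.3, 4.3) and moved to about (4.1, 4.7).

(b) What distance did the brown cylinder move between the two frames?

2.2

From (8.8, 7.1) to (10.0, 5.3), the brown cylinder covered √(1.2² + 1.8²) ≈ 2.2 units.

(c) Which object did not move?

the cyan cone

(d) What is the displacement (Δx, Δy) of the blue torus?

(2.0, -0.6)

The blue torus was at about (7.7, 2.6) and moved to about (9.7, 2.0).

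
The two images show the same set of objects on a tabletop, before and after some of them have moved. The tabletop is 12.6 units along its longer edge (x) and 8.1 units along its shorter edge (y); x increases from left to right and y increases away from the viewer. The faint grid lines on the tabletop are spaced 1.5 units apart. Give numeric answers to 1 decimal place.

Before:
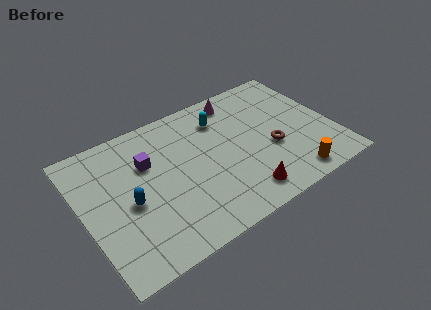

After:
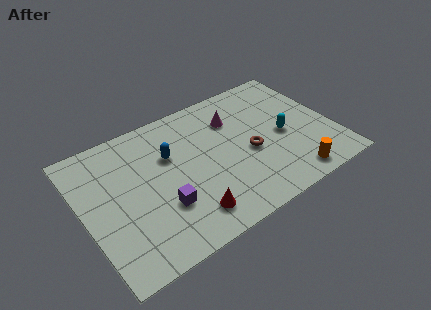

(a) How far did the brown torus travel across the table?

1.1

From (9.4, 3.2) to (8.3, 3.5), the brown torus covered √(1.1² + 0.3²) ≈ 1.1 units.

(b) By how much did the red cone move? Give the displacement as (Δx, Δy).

(-2.7, 0.2)

The red cone was at about (7.5, 1.3) and moved to about (4.8, 1.5).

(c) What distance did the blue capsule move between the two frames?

2.9

From (2.2, 3.6) to (4.5, 5.3), the blue capsule covered √(2.3² + 1.7²) ≈ 2.9 units.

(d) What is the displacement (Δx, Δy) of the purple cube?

(0.3, -2.8)

The purple cube started near (3.4, 5.4) and ended near (3.7, 2.6).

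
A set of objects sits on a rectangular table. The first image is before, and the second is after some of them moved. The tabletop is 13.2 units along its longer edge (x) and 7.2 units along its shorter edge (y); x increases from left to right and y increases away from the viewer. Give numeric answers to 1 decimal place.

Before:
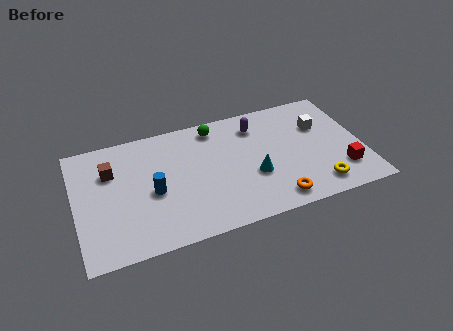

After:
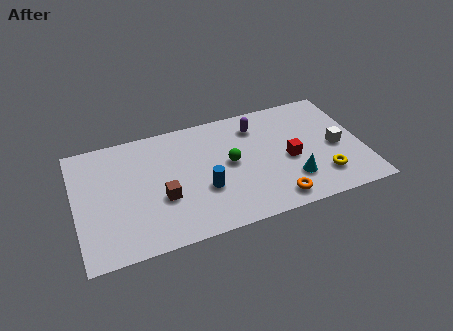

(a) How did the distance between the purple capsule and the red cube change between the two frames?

-2.5

The distance was about 5.3 in the first image and 2.8 in the second, so they moved 2.5 units closer together.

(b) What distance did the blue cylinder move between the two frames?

2.4

From (3.5, 3.2) to (5.8, 2.6), the blue cylinder covered √(2.3² + 0.6²) ≈ 2.4 units.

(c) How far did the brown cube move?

3.2

The brown cube was near (1.7, 5.0) before and (3.9, 2.7) after, so it travelled √(2.2² + 2.3²) ≈ 3.2 units.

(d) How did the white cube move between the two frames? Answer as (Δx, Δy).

(0.6, -1.5)

The white cube started near (11.4, 4.8) and ended near (12.0, 3.3).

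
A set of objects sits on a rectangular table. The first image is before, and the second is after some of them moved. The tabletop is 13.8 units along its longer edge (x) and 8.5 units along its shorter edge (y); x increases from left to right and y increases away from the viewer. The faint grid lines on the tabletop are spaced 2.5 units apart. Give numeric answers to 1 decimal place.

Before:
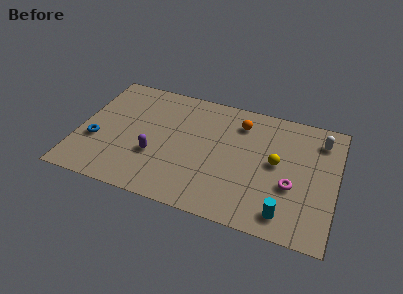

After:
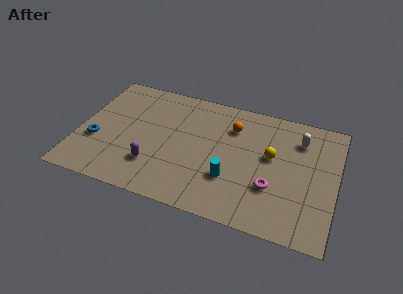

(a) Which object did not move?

the blue torus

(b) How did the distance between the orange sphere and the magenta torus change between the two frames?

-0.4

Before: roughly 4.6 units apart; after: 4.2. That's 0.4 units closer together.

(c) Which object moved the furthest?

the cyan cylinder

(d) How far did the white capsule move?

1.1

The white capsule was near (12.8, 6.8) before and (11.7, 6.5) after, so it travelled √(1.1² + 0.3²) ≈ 1.1 units.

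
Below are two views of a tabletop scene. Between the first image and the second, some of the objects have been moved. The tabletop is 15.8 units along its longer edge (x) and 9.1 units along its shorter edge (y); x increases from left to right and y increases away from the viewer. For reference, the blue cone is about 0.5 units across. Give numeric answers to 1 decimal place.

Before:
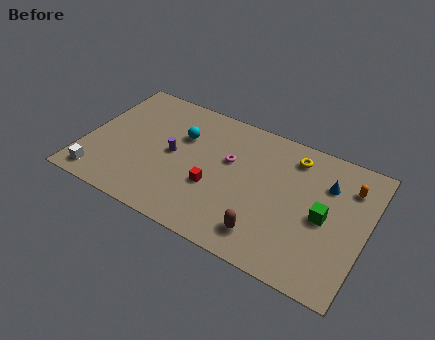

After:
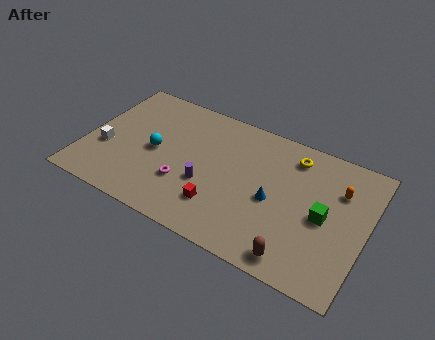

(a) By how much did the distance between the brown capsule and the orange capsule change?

-1.0

Before: roughly 6.6 units apart; after: 5.6. That's 1.0 units closer together.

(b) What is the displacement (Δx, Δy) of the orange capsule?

(-0.5, -0.5)

The orange capsule was at about (14.6, 6.9) and moved to about (14.1, 6.4).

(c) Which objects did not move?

the yellow torus and the green cube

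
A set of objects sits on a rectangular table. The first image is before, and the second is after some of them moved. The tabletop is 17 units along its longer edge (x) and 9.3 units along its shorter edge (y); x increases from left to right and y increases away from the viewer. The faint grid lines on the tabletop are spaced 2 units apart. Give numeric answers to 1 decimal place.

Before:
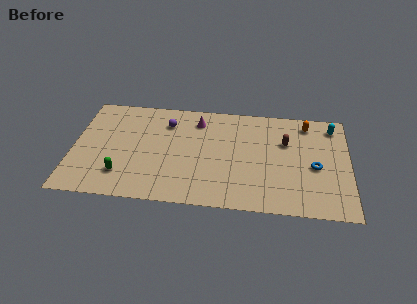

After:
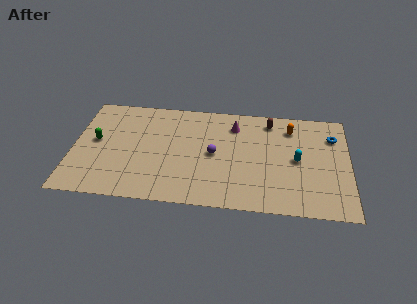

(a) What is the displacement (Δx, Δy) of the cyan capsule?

(-2.2, -3.2)

The cyan capsule started near (16.0, 7.8) and ended near (13.8, 4.6).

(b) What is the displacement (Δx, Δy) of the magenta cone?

(2.3, -0.2)

From the two frames, the magenta cone sits at roughly (7.6, 7.5) before and (9.9, 7.3) after.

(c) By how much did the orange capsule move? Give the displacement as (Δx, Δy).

(-1.0, -0.5)

From the two frames, the orange capsule sits at roughly (14.4, 7.9) before and (13.4, 7.4) after.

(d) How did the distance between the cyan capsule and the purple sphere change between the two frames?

-5.2

The distance was about 10.3 in the first image and 5.1 in the second, so they moved 5.2 units closer together.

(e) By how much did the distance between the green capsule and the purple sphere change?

+1.8

The distance was about 5.5 in the first image and 7.3 in the second, so they moved 1.8 units further apart.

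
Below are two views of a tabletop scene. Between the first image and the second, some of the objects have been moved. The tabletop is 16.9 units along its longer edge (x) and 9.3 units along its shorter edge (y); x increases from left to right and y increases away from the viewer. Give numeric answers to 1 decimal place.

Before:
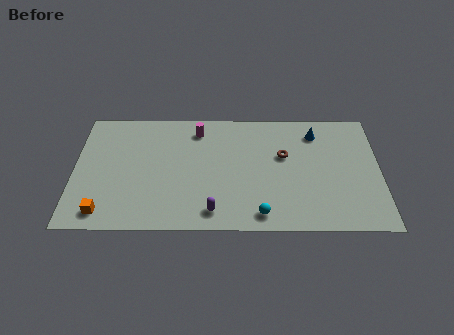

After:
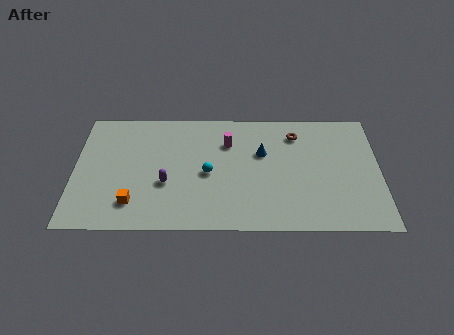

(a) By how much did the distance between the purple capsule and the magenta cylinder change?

-1.7

The distance was about 6.4 in the first image and 4.7 in the second, so they moved 1.7 units closer together.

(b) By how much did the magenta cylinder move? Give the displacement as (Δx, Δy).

(1.7, -1.0)

From the two frames, the magenta cylinder sits at roughly (6.8, 7.7) before and (8.5, 6.7) after.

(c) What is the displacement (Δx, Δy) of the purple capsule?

(-2.6, 2.1)

From the two frames, the purple capsule sits at roughly (7.7, 1.4) before and (5.1, 3.5) after.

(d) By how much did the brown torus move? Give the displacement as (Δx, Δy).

(0.7, 1.7)

From the two frames, the brown torus sits at roughly (11.6, 5.7) before and (12.3, 7.4) after.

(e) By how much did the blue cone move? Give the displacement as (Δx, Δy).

(-3.0, -1.6)

From the two frames, the blue cone sits at roughly (13.4, 7.5) before and (10.4, 5.9) after.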